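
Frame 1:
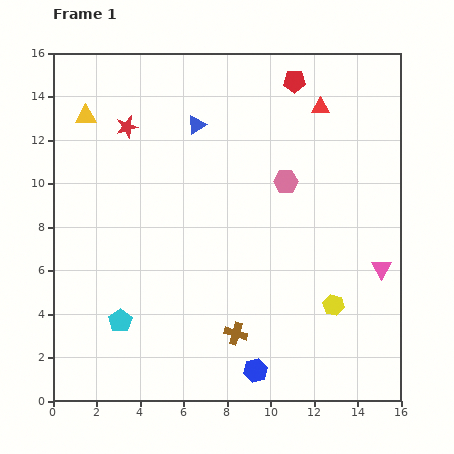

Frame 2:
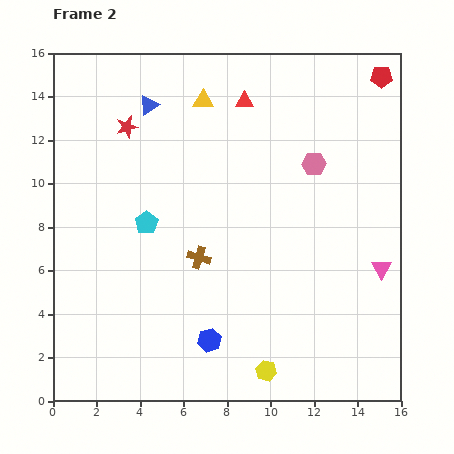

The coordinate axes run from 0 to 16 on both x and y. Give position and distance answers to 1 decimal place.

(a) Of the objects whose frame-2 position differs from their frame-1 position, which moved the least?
the pink hexagon

(moved 1.5)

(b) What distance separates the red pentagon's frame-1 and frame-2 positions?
4.0

The red pentagon moved from (11.1, 14.7) to (15.1, 14.9), a distance of √(4.0² + 0.2²) ≈ 4.0.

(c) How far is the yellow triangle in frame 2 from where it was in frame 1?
5.4

The yellow triangle moved from (1.5, 13.1) to (6.9, 13.8), a distance of √(5.4² + 0.7²) ≈ 5.4.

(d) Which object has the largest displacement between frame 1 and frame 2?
the yellow triangle

(moved 5.4; next 4.7)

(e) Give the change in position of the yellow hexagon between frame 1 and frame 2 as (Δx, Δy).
(-3.1, -3.0)

The yellow hexagon was at (12.9, 4.4) in frame 1 and (9.8, 1.4) in frame 2.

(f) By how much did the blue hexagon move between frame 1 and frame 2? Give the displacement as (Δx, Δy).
(-2.1, 1.4)

The blue hexagon was at (9.3, 1.4) in frame 1 and (7.2, 2.8) in frame 2.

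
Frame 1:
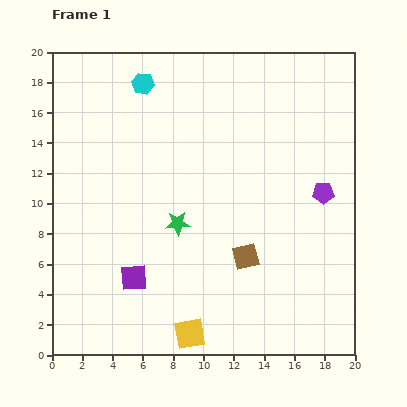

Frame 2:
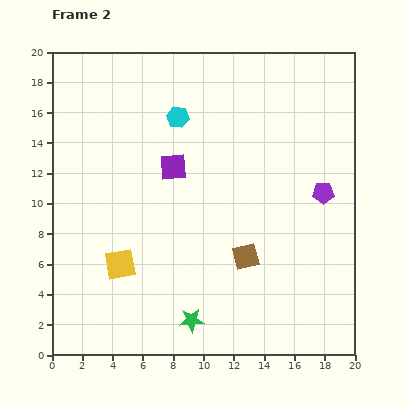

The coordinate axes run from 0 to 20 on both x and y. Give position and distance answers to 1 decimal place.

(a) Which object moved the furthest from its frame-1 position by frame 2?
the purple square

(moved 7.7; next 6.5)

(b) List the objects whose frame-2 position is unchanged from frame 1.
the brown square, the purple pentagon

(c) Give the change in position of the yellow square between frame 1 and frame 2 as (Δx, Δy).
(-4.6, 4.6)

The yellow square was at (9.1, 1.4) in frame 1 and (4.5, 6.0) in frame 2.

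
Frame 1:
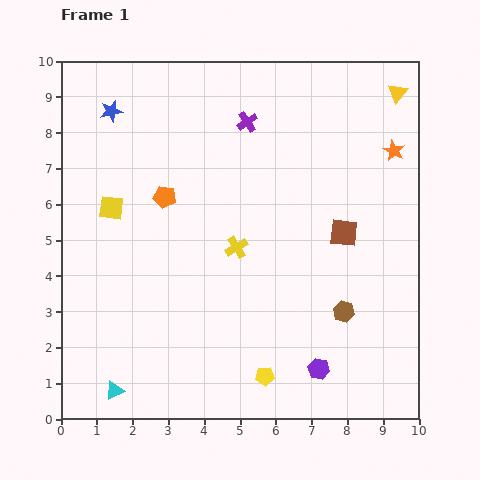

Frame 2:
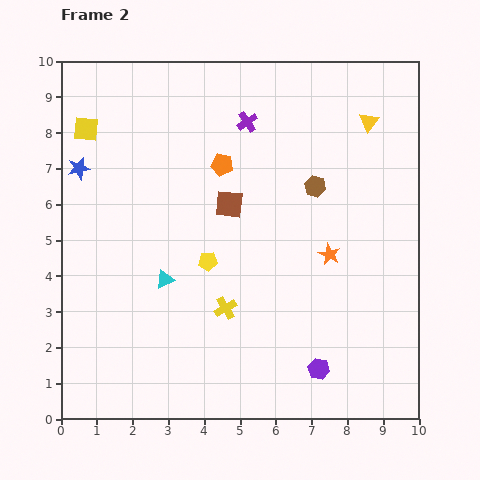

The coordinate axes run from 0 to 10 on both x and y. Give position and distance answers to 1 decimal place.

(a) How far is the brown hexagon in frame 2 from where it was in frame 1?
3.6

The brown hexagon moved from (7.9, 3.0) to (7.1, 6.5), a distance of √(0.8² + 3.5²) ≈ 3.6.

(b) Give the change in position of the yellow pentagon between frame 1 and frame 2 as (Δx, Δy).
(-1.6, 3.2)

The yellow pentagon was at (5.7, 1.2) in frame 1 and (4.1, 4.4) in frame 2.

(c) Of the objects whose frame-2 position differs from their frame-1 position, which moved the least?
the yellow triangle

(moved 1.1)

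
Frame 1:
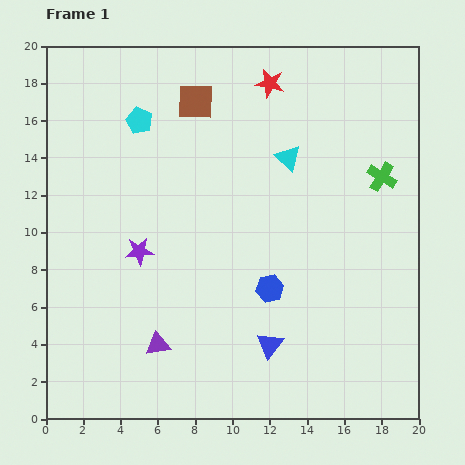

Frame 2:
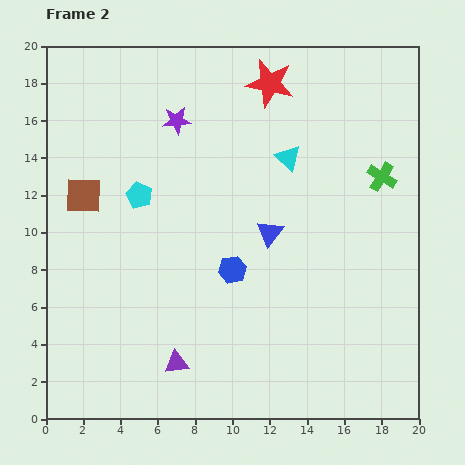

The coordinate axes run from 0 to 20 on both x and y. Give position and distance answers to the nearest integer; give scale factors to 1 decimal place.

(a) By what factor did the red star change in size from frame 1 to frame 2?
1.7×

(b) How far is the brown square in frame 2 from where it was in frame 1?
8

The brown square moved from (8, 17) to (2, 12), a distance of √(6² + 5²) ≈ 8.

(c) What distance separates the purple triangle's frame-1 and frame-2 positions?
1

The purple triangle moved from (6, 4) to (7, 3), a distance of √(1² + 1²) ≈ 1.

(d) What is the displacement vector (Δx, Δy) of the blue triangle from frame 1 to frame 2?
(0, 6)

The blue triangle was at (12, 4) in frame 1 and (12, 10) in frame 2.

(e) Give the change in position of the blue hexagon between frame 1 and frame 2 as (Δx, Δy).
(-2, 1)

The blue hexagon was at (12, 7) in frame 1 and (10, 8) in frame 2.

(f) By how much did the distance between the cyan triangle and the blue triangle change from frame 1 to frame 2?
-6

Distance in frame 1: 10. Distance in frame 2: 4.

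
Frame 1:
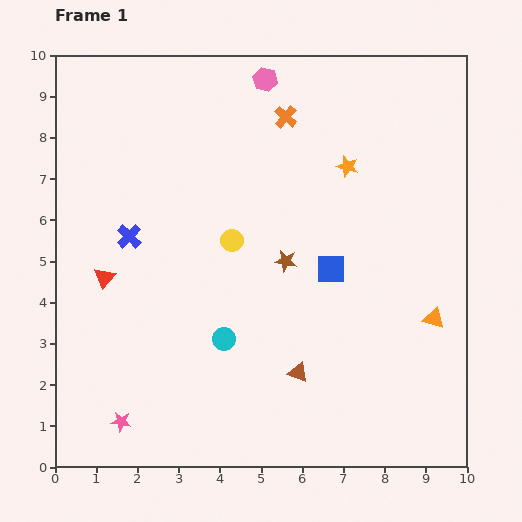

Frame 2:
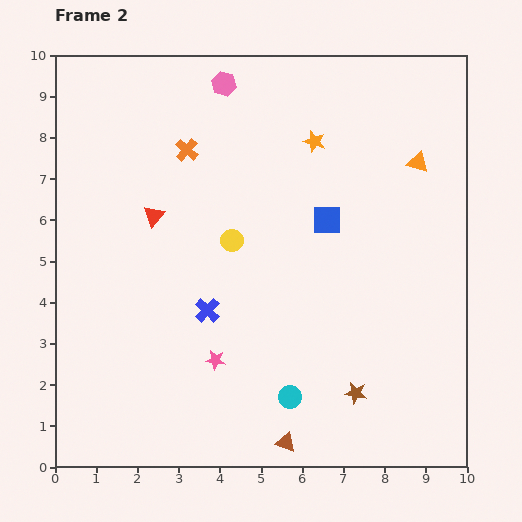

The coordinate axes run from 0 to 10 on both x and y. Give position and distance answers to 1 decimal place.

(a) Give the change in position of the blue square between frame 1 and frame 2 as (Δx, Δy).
(-0.1, 1.2)

The blue square was at (6.7, 4.8) in frame 1 and (6.6, 6.0) in frame 2.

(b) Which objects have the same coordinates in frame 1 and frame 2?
the yellow circle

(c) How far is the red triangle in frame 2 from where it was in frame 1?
1.9

The red triangle moved from (1.2, 4.6) to (2.4, 6.1), a distance of √(1.2² + 1.5²) ≈ 1.9.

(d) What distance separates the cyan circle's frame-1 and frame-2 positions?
2.1

The cyan circle moved from (4.1, 3.1) to (5.7, 1.7), a distance of √(1.6² + 1.4²) ≈ 2.1.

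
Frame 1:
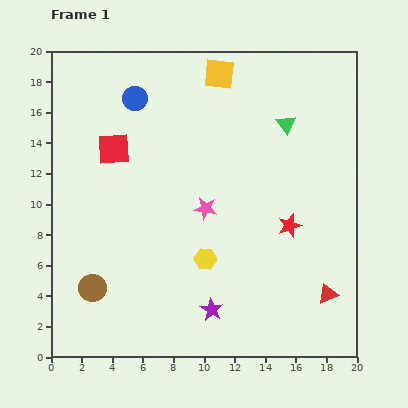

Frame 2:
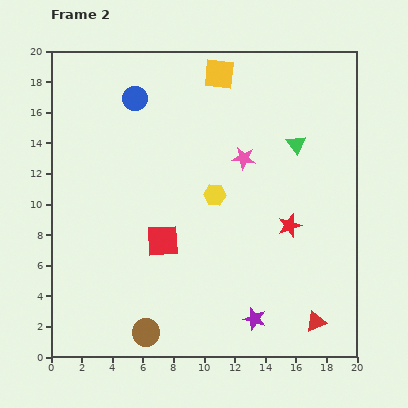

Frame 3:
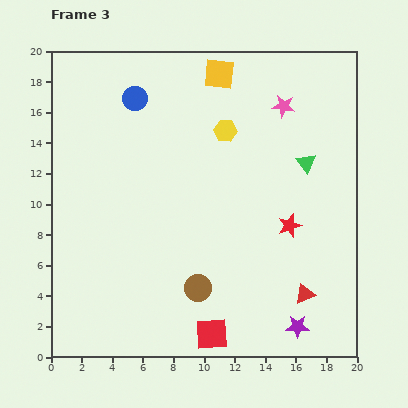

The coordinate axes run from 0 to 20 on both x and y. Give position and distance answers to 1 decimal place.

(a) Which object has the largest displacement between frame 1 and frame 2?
the red square

(moved 6.8; next 4.5)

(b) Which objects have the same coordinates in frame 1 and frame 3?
the blue circle, the red star, the yellow square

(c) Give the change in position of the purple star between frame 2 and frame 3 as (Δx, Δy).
(2.8, -0.5)

The purple star was at (13.3, 2.5) in frame 2 and (16.1, 2.0) in frame 3.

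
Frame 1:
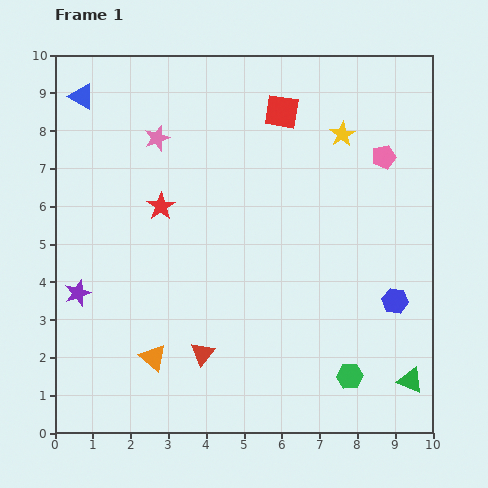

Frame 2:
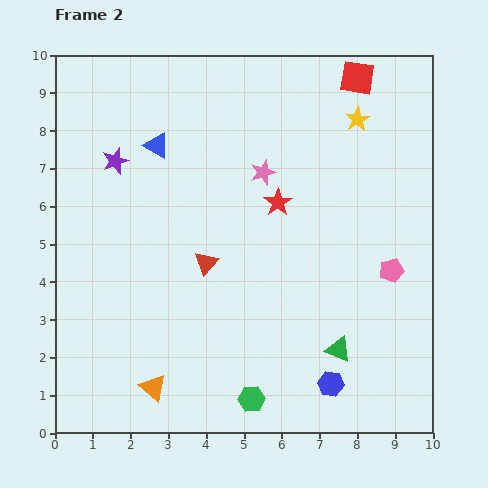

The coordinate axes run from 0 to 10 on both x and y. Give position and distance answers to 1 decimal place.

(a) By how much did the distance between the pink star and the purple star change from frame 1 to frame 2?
-0.7

Distance in frame 1: 4.6. Distance in frame 2: 3.9.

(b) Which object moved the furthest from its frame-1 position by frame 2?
the purple star

(moved 3.6; next 3.1)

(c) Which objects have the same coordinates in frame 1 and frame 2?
none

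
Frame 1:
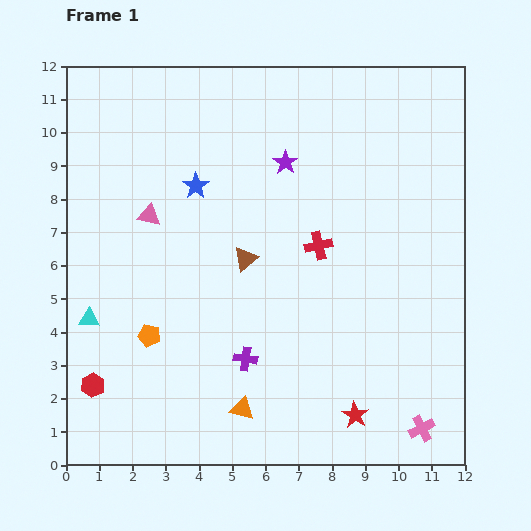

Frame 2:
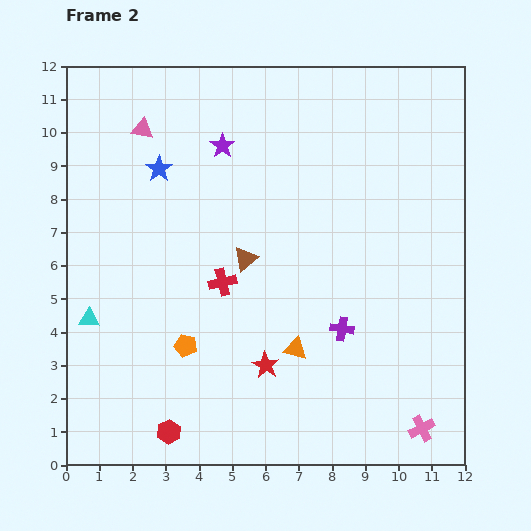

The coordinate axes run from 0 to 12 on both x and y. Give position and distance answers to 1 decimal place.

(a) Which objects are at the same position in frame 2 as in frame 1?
the brown triangle, the pink cross, the cyan triangle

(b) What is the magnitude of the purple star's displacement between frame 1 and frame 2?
2.0

The purple star moved from (6.6, 9.1) to (4.7, 9.6), a distance of √(1.9² + 0.5²) ≈ 2.0.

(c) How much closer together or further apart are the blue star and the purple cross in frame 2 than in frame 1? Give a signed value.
+1.9

Distance in frame 1: 5.4. Distance in frame 2: 7.3.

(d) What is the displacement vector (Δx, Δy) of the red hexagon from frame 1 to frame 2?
(2.3, -1.4)

The red hexagon was at (0.8, 2.4) in frame 1 and (3.1, 1.0) in frame 2.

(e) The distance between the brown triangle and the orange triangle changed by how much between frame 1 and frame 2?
-1.4

Distance in frame 1: 4.5. Distance in frame 2: 3.1.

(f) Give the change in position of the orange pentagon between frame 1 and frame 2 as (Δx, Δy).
(1.1, -0.3)

The orange pentagon was at (2.5, 3.9) in frame 1 and (3.6, 3.6) in frame 2.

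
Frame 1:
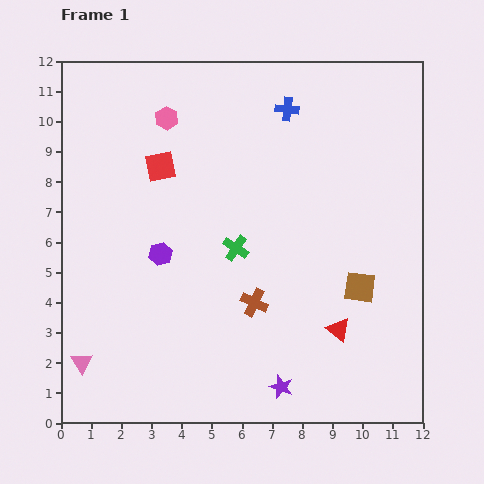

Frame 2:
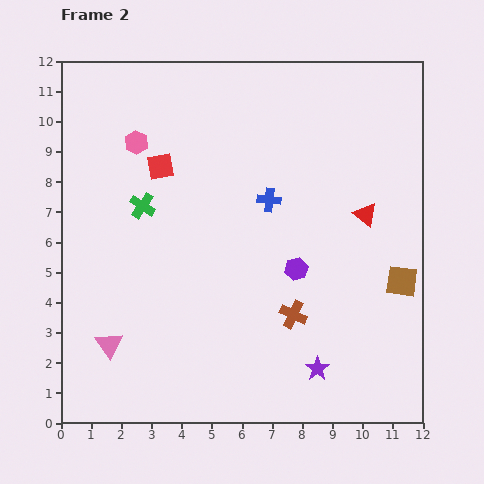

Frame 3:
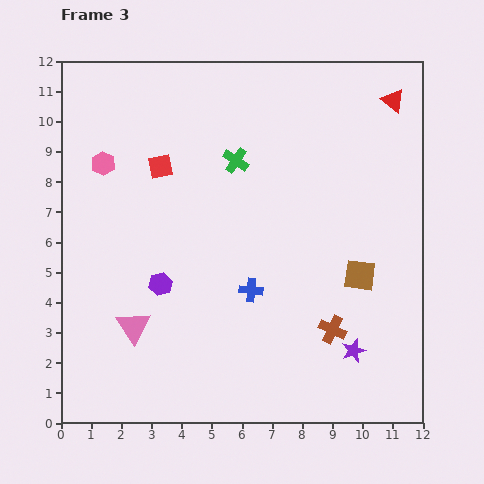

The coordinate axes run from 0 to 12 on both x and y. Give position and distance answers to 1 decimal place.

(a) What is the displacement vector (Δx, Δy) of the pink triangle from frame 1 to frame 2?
(0.9, 0.6)

The pink triangle was at (0.7, 2.0) in frame 1 and (1.6, 2.6) in frame 2.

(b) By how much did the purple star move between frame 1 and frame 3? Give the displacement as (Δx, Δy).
(2.4, 1.2)

The purple star was at (7.3, 1.2) in frame 1 and (9.7, 2.4) in frame 3.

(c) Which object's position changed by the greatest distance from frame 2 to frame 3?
the purple hexagon

(moved 4.5; next 3.9)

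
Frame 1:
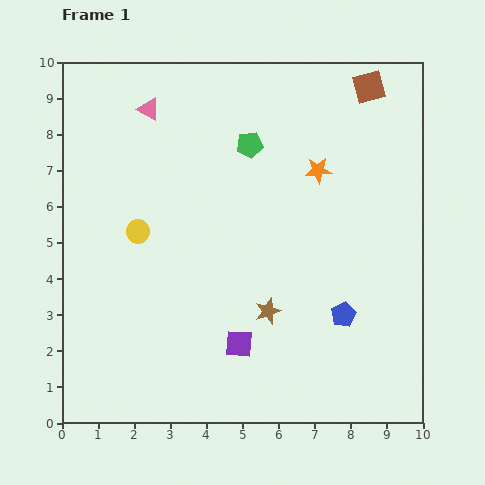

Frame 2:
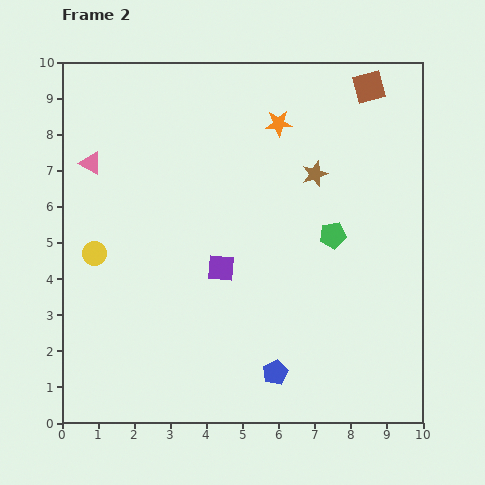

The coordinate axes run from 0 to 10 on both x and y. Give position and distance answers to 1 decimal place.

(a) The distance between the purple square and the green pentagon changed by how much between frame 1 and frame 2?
-2.3

Distance in frame 1: 5.5. Distance in frame 2: 3.2.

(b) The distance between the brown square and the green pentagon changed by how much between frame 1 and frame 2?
+0.5

Distance in frame 1: 3.7. Distance in frame 2: 4.2.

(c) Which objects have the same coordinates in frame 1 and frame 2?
the brown square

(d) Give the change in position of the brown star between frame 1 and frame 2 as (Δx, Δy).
(1.3, 3.8)

The brown star was at (5.7, 3.1) in frame 1 and (7.0, 6.9) in frame 2.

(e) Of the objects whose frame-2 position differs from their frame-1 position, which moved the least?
the yellow circle

(moved 1.3)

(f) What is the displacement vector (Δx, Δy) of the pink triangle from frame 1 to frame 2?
(-1.6, -1.5)

The pink triangle was at (2.4, 8.7) in frame 1 and (0.8, 7.2) in frame 2.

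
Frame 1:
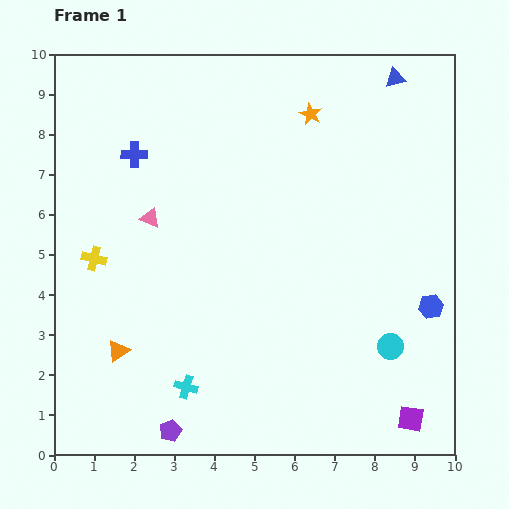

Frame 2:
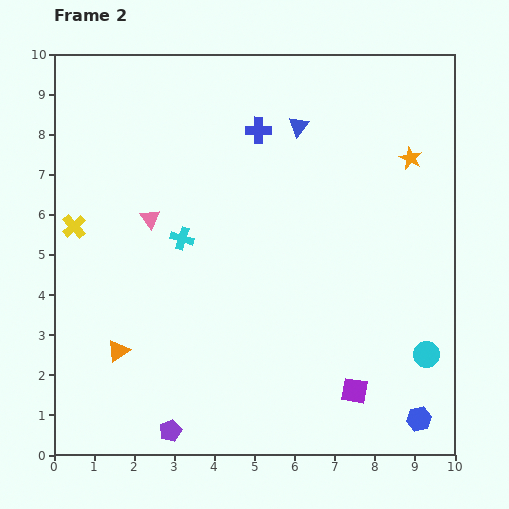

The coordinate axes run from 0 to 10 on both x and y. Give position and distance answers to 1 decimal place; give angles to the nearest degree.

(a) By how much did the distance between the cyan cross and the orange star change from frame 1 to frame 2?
-1.5

Distance in frame 1: 7.5. Distance in frame 2: 6.0.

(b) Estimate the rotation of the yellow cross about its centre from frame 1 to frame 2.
35° clockwise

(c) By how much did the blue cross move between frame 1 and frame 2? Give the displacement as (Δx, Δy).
(3.1, 0.6)

The blue cross was at (2.0, 7.5) in frame 1 and (5.1, 8.1) in frame 2.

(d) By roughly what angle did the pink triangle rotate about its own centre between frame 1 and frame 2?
30° clockwise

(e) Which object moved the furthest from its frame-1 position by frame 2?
the cyan cross

(moved 3.7; next 3.2)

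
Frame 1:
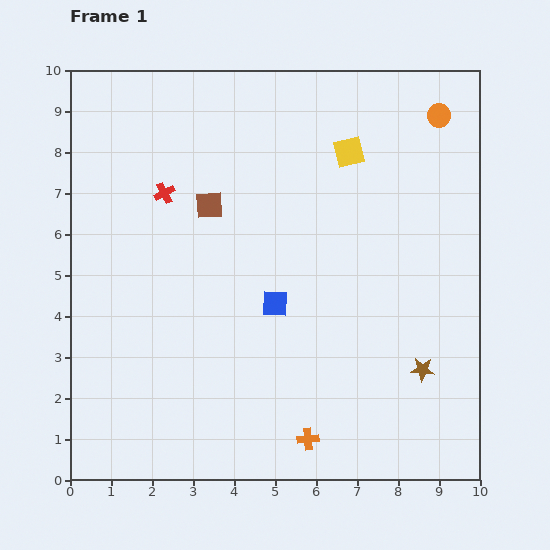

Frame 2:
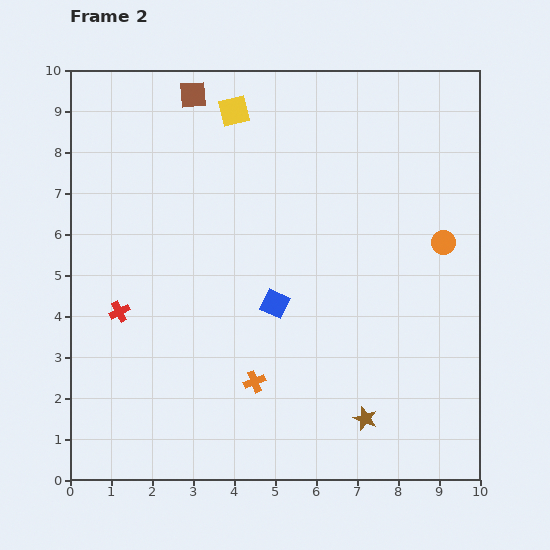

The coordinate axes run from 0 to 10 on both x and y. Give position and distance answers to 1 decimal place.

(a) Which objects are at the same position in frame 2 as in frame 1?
the blue square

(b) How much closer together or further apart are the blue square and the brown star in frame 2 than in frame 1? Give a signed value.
-0.3

Distance in frame 1: 3.9. Distance in frame 2: 3.6.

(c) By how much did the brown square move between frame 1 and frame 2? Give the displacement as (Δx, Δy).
(-0.4, 2.7)

The brown square was at (3.4, 6.7) in frame 1 and (3.0, 9.4) in frame 2.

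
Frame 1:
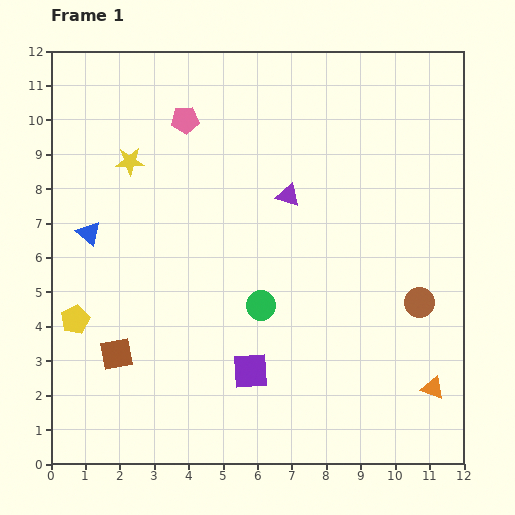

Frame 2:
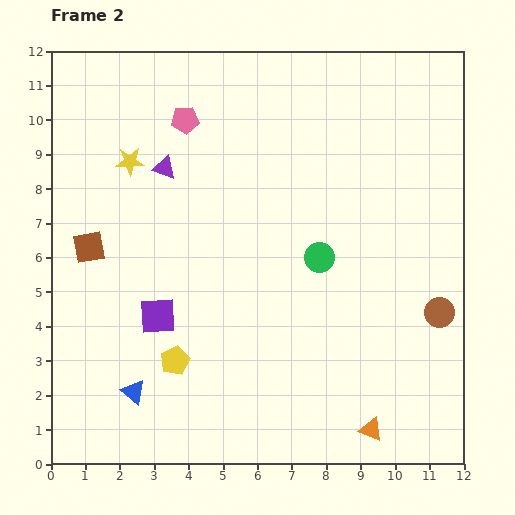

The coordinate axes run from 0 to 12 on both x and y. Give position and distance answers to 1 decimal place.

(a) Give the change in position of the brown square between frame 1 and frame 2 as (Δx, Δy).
(-0.8, 3.1)

The brown square was at (1.9, 3.2) in frame 1 and (1.1, 6.3) in frame 2.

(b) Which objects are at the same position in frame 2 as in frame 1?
the pink pentagon, the yellow star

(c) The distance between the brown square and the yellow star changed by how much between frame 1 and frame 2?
-2.8

Distance in frame 1: 5.6. Distance in frame 2: 2.8.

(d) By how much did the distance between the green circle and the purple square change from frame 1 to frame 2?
+3.1

Distance in frame 1: 1.9. Distance in frame 2: 5.0.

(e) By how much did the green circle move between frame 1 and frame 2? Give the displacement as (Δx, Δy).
(1.7, 1.4)

The green circle was at (6.1, 4.6) in frame 1 and (7.8, 6.0) in frame 2.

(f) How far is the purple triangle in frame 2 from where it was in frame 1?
3.7

The purple triangle moved from (6.9, 7.8) to (3.3, 8.6), a distance of √(3.6² + 0.8²) ≈ 3.7.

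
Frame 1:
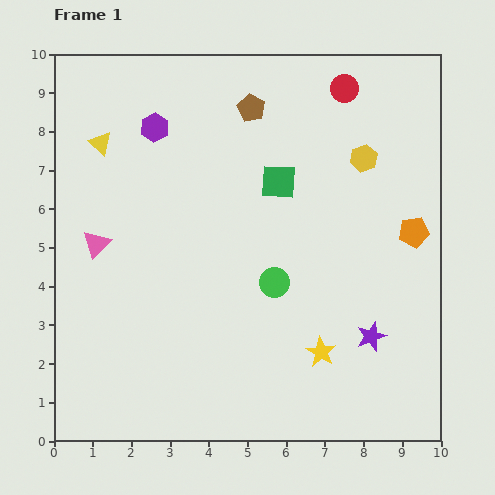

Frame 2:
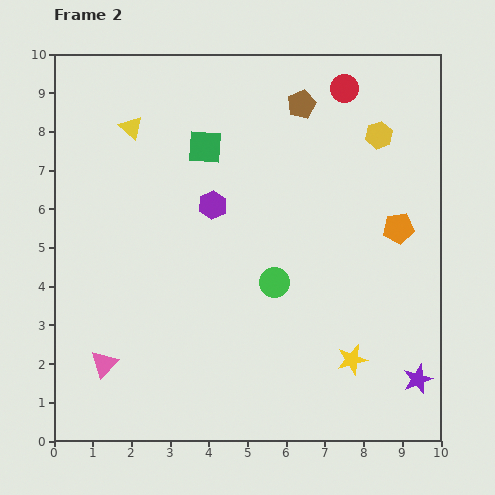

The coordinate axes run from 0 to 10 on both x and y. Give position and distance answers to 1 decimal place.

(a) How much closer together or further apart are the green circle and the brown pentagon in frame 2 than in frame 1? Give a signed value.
+0.2

Distance in frame 1: 4.5. Distance in frame 2: 4.7.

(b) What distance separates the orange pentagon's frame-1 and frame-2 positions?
0.4

The orange pentagon moved from (9.3, 5.4) to (8.9, 5.5), a distance of √(0.4² + 0.1²) ≈ 0.4.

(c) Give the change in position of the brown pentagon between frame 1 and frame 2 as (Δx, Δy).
(1.3, 0.1)

The brown pentagon was at (5.1, 8.6) in frame 1 and (6.4, 8.7) in frame 2.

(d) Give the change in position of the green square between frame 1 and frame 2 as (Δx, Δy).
(-1.9, 0.9)

The green square was at (5.8, 6.7) in frame 1 and (3.9, 7.6) in frame 2.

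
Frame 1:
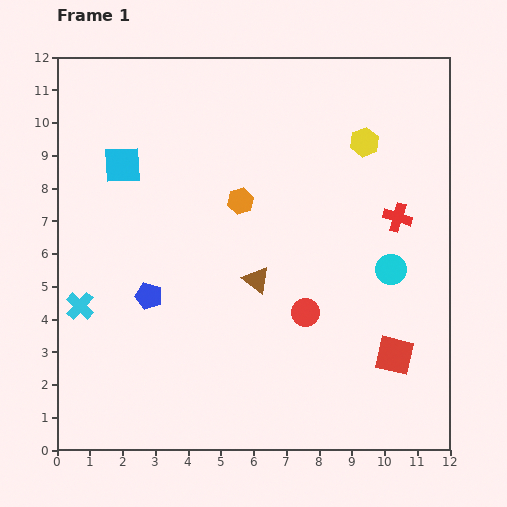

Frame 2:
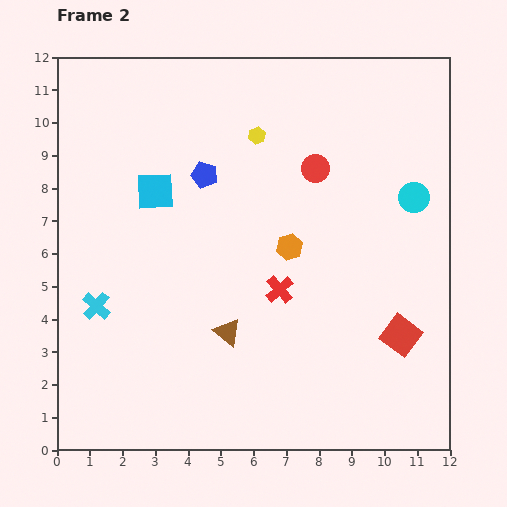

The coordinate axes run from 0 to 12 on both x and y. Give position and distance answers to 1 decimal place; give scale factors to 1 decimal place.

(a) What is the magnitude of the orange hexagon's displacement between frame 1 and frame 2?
2.1

The orange hexagon moved from (5.6, 7.6) to (7.1, 6.2), a distance of √(1.5² + 1.4²) ≈ 2.1.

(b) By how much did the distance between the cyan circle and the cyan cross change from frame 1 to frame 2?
+0.6

Distance in frame 1: 9.6. Distance in frame 2: 10.2.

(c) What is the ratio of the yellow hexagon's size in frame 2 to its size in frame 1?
0.6×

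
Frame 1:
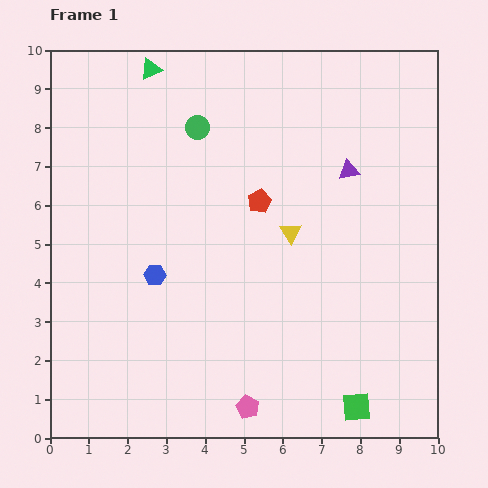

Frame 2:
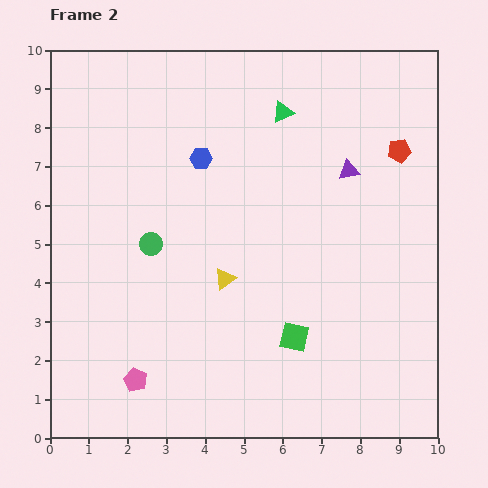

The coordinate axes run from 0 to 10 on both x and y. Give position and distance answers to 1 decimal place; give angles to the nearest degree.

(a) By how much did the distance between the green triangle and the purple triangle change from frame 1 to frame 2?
-3.4

Distance in frame 1: 5.7. Distance in frame 2: 2.3.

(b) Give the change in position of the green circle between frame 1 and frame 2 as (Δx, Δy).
(-1.2, -3.0)

The green circle was at (3.8, 8.0) in frame 1 and (2.6, 5.0) in frame 2.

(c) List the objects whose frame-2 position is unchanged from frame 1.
the purple triangle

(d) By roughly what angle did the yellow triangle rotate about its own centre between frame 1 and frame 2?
28° clockwise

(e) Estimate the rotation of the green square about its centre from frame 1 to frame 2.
17° clockwise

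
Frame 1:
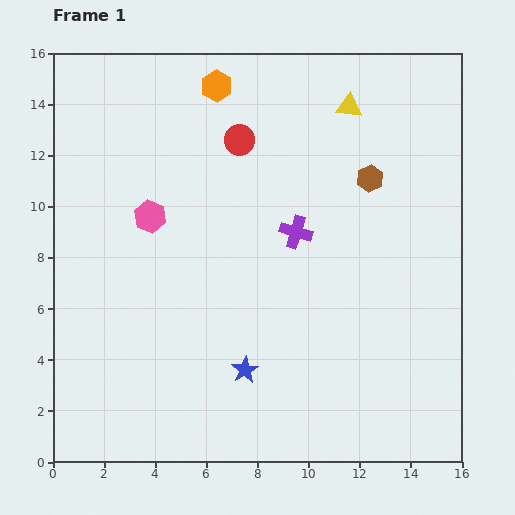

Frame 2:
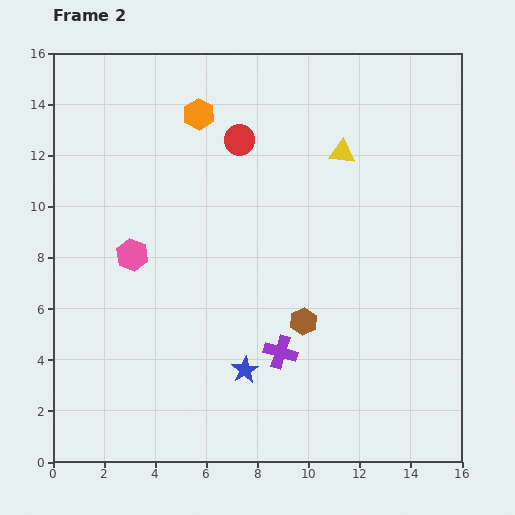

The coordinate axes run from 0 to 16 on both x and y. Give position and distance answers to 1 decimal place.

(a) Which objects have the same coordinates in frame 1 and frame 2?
the red circle, the blue star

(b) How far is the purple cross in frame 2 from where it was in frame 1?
4.7

The purple cross moved from (9.5, 9.0) to (8.9, 4.3), a distance of √(0.6² + 4.7²) ≈ 4.7.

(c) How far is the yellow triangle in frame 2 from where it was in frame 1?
1.8

The yellow triangle moved from (11.6, 13.9) to (11.3, 12.1), a distance of √(0.3² + 1.8²) ≈ 1.8.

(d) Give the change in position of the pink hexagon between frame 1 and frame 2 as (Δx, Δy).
(-0.7, -1.5)

The pink hexagon was at (3.8, 9.6) in frame 1 and (3.1, 8.1) in frame 2.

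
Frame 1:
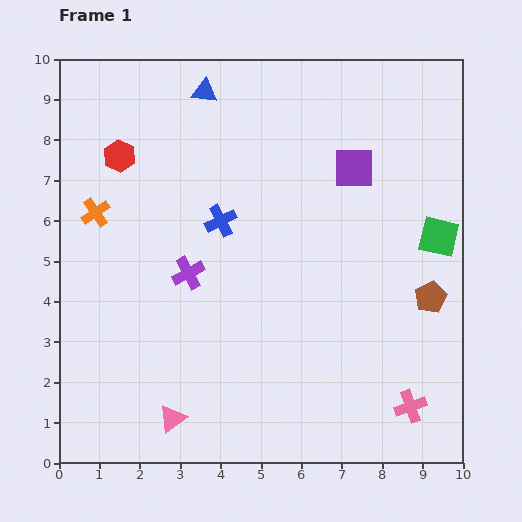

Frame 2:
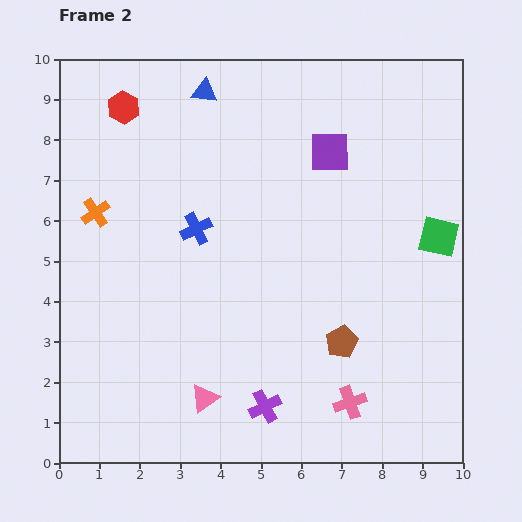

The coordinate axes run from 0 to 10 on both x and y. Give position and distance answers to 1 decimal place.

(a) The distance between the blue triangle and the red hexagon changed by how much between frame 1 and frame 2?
-0.6

Distance in frame 1: 2.6. Distance in frame 2: 2.0.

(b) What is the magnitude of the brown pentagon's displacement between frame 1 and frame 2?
2.5

The brown pentagon moved from (9.2, 4.1) to (7.0, 3.0), a distance of √(2.2² + 1.1²) ≈ 2.5.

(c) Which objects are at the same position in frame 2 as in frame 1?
the green square, the blue triangle, the orange cross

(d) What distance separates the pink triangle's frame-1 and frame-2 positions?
0.9

The pink triangle moved from (2.8, 1.1) to (3.6, 1.6), a distance of √(0.8² + 0.5²) ≈ 0.9.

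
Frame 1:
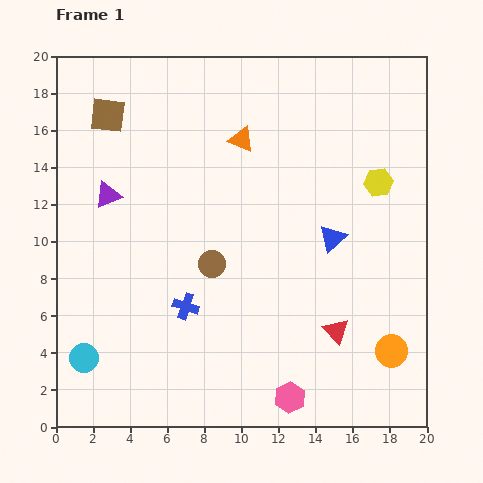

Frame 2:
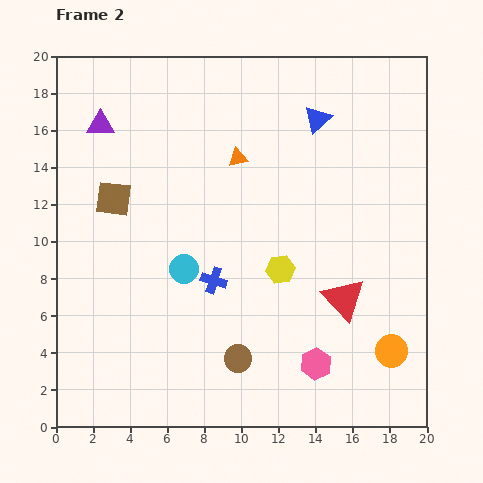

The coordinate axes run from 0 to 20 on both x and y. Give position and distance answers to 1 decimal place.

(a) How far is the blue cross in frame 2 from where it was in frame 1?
2.1

The blue cross moved from (7.0, 6.5) to (8.5, 7.9), a distance of √(1.5² + 1.4²) ≈ 2.1.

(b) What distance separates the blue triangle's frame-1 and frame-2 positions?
6.4

The blue triangle moved from (14.9, 10.2) to (14.1, 16.6), a distance of √(0.8² + 6.4²) ≈ 6.4.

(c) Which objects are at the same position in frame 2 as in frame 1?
the orange circle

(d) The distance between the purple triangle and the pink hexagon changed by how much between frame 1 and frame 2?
+2.6

Distance in frame 1: 14.7. Distance in frame 2: 17.3.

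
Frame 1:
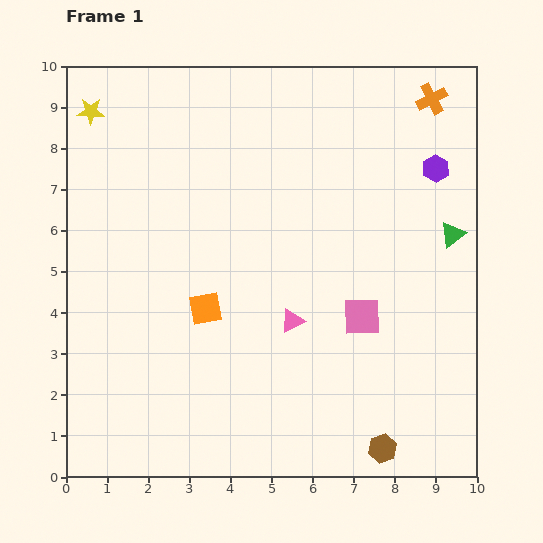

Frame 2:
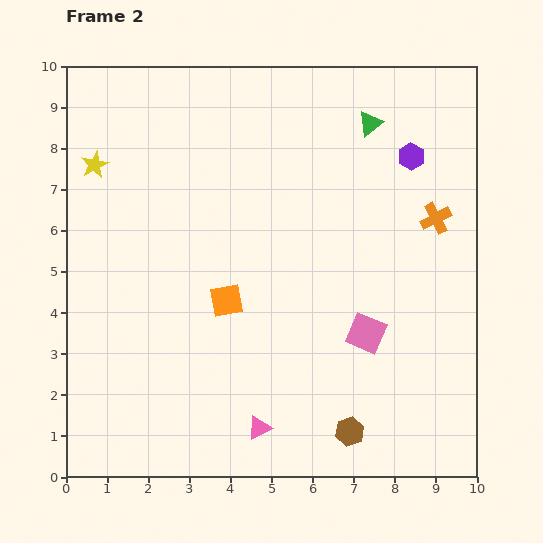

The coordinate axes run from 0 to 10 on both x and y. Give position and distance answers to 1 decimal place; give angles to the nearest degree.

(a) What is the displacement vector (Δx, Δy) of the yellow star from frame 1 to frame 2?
(0.1, -1.3)

The yellow star was at (0.6, 8.9) in frame 1 and (0.7, 7.6) in frame 2.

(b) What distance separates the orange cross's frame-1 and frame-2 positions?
2.9

The orange cross moved from (8.9, 9.2) to (9.0, 6.3), a distance of √(0.1² + 2.9²) ≈ 2.9.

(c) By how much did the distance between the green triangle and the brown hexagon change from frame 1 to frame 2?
+2.0

Distance in frame 1: 5.5. Distance in frame 2: 7.5.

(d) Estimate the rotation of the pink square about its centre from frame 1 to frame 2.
24° clockwise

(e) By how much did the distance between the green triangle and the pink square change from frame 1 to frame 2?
+2.1

Distance in frame 1: 3.0. Distance in frame 2: 5.1.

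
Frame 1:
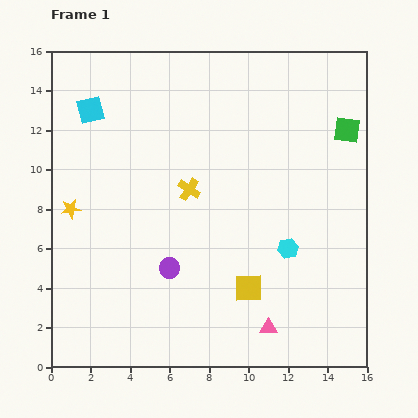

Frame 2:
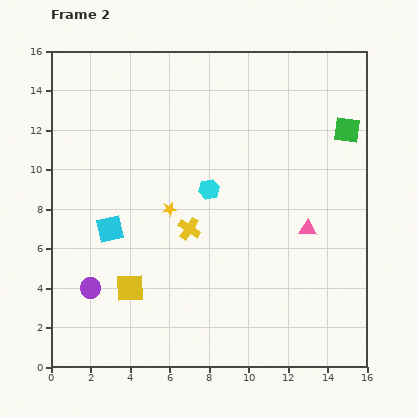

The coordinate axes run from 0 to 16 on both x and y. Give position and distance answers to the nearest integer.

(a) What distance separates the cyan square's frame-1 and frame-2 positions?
6

The cyan square moved from (2, 13) to (3, 7), a distance of √(1² + 6²) ≈ 6.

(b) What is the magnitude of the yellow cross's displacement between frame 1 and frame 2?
2

The yellow cross moved from (7, 9) to (7, 7), a distance of √(0² + 2²) ≈ 2.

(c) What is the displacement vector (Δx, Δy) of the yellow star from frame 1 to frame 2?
(5, 0)

The yellow star was at (1, 8) in frame 1 and (6, 8) in frame 2.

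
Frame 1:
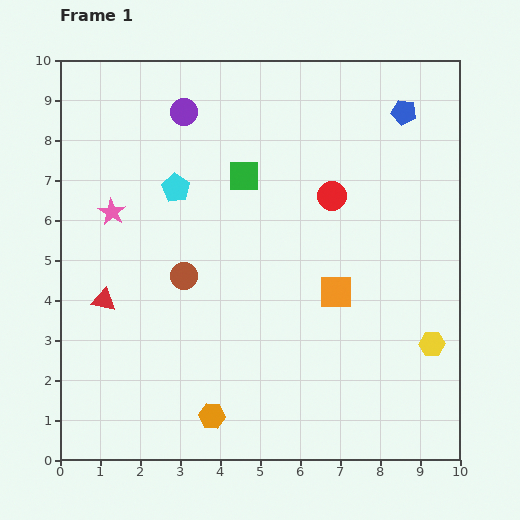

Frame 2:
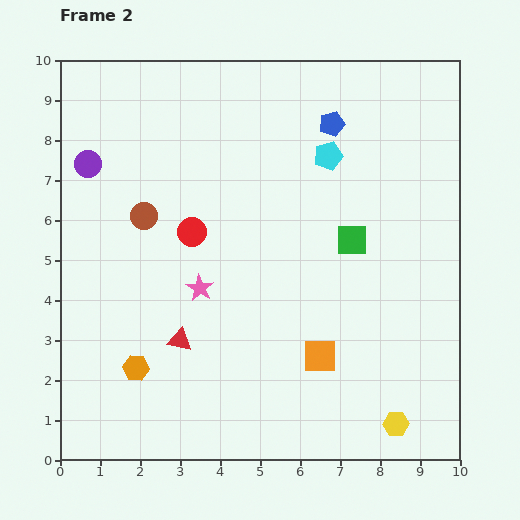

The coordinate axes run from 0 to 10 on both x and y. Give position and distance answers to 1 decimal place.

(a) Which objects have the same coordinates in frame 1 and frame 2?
none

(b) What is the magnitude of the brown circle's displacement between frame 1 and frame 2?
1.8

The brown circle moved from (3.1, 4.6) to (2.1, 6.1), a distance of √(1.0² + 1.5²) ≈ 1.8.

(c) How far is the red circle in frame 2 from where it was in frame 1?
3.6

The red circle moved from (6.8, 6.6) to (3.3, 5.7), a distance of √(3.5² + 0.9²) ≈ 3.6.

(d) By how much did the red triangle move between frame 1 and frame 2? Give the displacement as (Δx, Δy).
(1.9, -1.0)

The red triangle was at (1.1, 4.0) in frame 1 and (3.0, 3.0) in frame 2.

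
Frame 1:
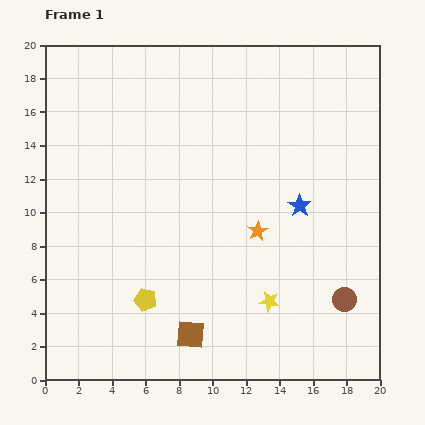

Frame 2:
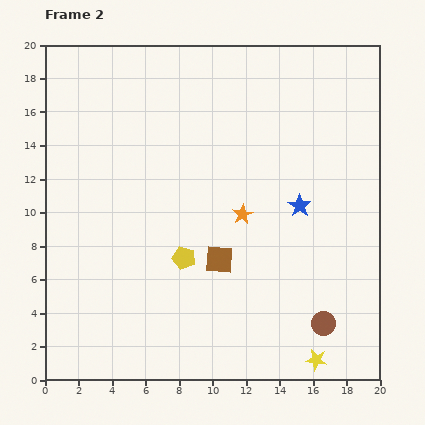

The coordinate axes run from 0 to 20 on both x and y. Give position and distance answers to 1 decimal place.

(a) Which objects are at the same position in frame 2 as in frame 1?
the blue star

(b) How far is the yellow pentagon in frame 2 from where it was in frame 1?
3.4

The yellow pentagon moved from (6.0, 4.8) to (8.3, 7.3), a distance of √(2.3² + 2.5²) ≈ 3.4.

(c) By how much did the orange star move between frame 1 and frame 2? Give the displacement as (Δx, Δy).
(-0.9, 1.0)

The orange star was at (12.7, 8.9) in frame 1 and (11.8, 9.9) in frame 2.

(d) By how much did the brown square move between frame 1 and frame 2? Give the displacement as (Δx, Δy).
(1.7, 4.5)

The brown square was at (8.7, 2.7) in frame 1 and (10.4, 7.2) in frame 2.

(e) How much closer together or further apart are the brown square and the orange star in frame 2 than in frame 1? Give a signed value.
-4.4

Distance in frame 1: 7.4. Distance in frame 2: 3.0.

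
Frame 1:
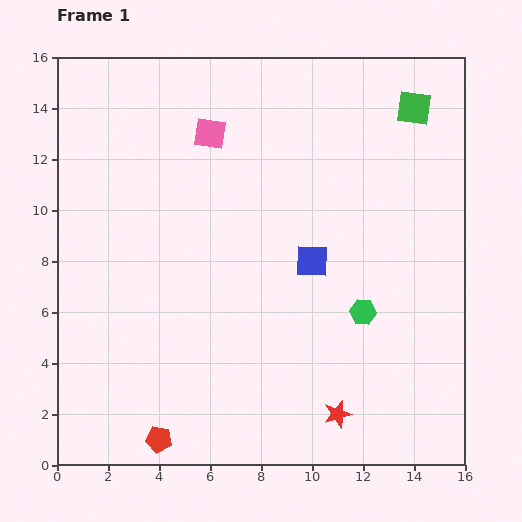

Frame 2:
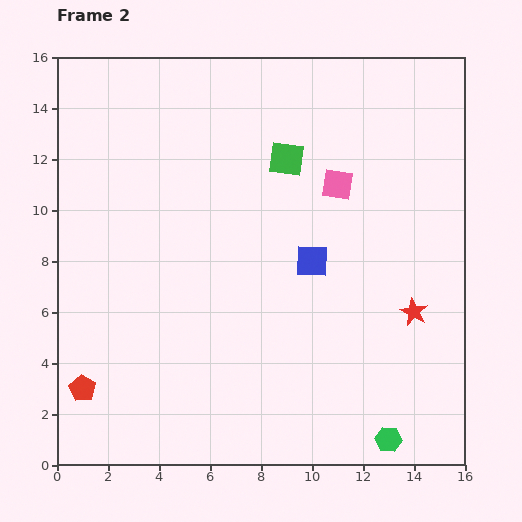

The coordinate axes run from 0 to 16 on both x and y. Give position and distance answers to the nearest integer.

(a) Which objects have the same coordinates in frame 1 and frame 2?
the blue square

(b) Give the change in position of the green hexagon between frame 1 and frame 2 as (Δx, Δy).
(1, -5)

The green hexagon was at (12, 6) in frame 1 and (13, 1) in frame 2.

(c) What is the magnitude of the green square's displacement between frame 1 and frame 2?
5

The green square moved from (14, 14) to (9, 12), a distance of √(5² + 2²) ≈ 5.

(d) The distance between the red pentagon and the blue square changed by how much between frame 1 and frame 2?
+1

Distance in frame 1: 9. Distance in frame 2: 10.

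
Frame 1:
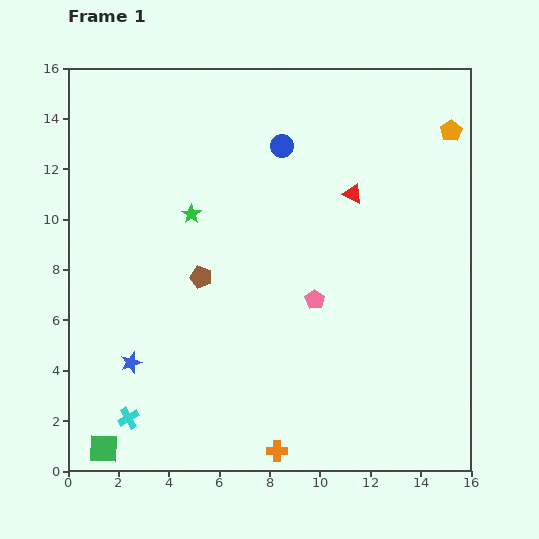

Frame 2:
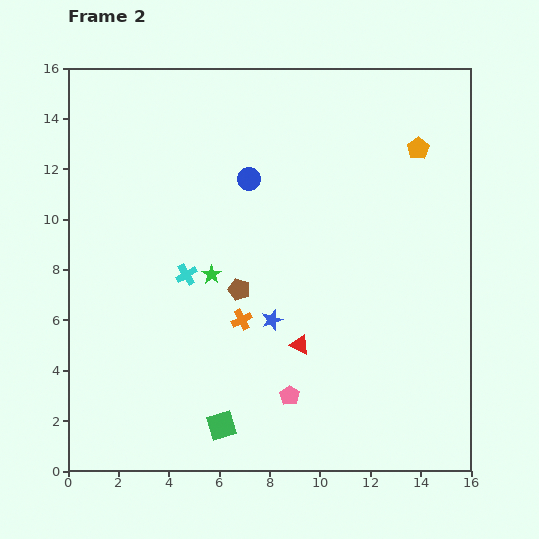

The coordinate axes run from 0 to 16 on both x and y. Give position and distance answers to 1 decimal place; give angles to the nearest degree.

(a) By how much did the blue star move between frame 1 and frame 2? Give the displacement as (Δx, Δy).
(5.6, 1.7)

The blue star was at (2.5, 4.3) in frame 1 and (8.1, 6.0) in frame 2.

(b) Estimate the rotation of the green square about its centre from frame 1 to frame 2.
19° counter-clockwise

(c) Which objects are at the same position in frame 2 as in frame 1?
none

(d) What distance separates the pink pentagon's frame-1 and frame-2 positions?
3.9

The pink pentagon moved from (9.8, 6.8) to (8.8, 3.0), a distance of √(1.0² + 3.8²) ≈ 3.9.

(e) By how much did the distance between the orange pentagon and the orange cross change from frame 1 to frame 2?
-4.7

Distance in frame 1: 14.5. Distance in frame 2: 9.8.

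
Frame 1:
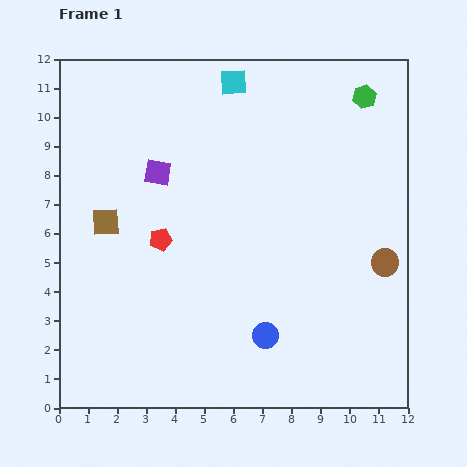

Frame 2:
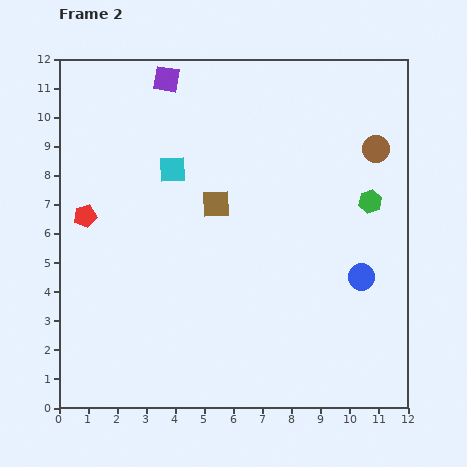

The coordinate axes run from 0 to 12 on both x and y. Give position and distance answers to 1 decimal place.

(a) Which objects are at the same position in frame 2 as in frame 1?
none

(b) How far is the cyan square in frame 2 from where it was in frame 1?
3.7

The cyan square moved from (6.0, 11.2) to (3.9, 8.2), a distance of √(2.1² + 3.0²) ≈ 3.7.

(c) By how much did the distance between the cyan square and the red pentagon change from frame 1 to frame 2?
-2.6

Distance in frame 1: 6.0. Distance in frame 2: 3.4.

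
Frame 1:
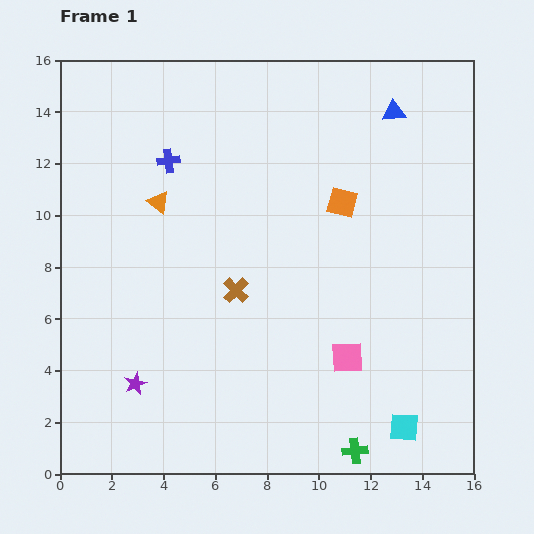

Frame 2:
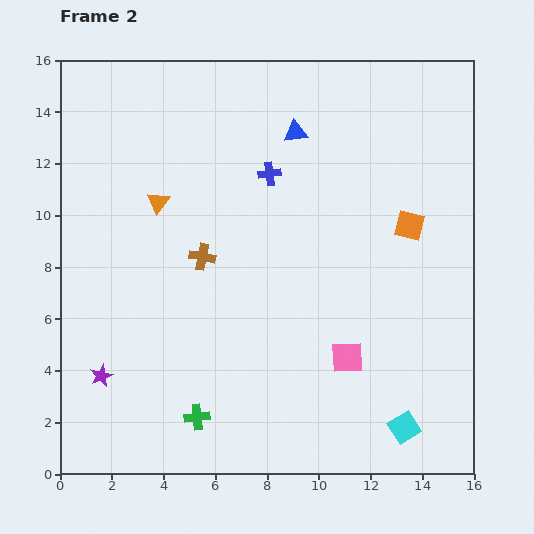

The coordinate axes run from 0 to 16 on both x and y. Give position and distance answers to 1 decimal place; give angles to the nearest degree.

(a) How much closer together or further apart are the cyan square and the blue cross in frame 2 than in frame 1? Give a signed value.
-2.6

Distance in frame 1: 13.7. Distance in frame 2: 11.1.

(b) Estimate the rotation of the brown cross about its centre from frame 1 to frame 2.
34° counter-clockwise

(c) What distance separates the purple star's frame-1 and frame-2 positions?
1.3

The purple star moved from (2.9, 3.5) to (1.6, 3.8), a distance of √(1.3² + 0.3²) ≈ 1.3.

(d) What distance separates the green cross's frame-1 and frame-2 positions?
6.2

The green cross moved from (11.4, 0.9) to (5.3, 2.2), a distance of √(6.1² + 1.3²) ≈ 6.2.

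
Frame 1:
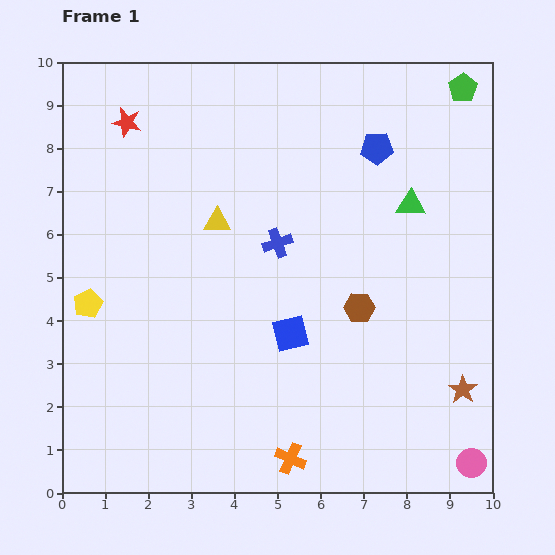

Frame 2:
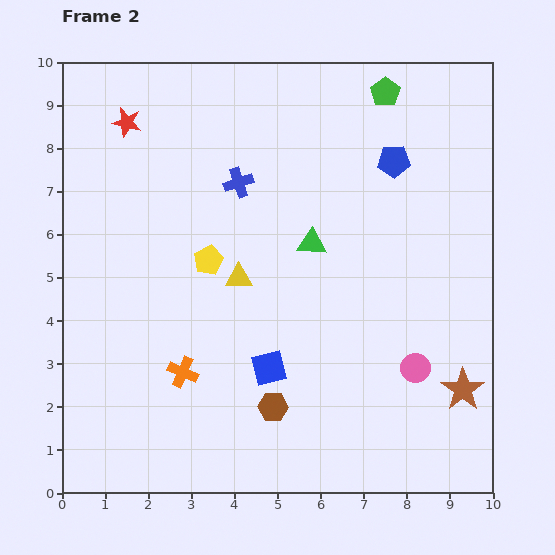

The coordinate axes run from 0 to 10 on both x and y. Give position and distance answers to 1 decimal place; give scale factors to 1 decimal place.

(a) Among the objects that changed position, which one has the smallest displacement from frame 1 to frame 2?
the blue pentagon

(moved 0.5)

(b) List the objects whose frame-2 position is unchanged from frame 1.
the red star, the brown star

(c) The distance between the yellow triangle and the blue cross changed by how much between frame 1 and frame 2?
+0.7

Distance in frame 1: 1.5. Distance in frame 2: 2.2.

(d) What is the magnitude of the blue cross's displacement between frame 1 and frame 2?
1.7

The blue cross moved from (5.0, 5.8) to (4.1, 7.2), a distance of √(0.9² + 1.4²) ≈ 1.7.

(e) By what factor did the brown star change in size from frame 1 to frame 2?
1.5×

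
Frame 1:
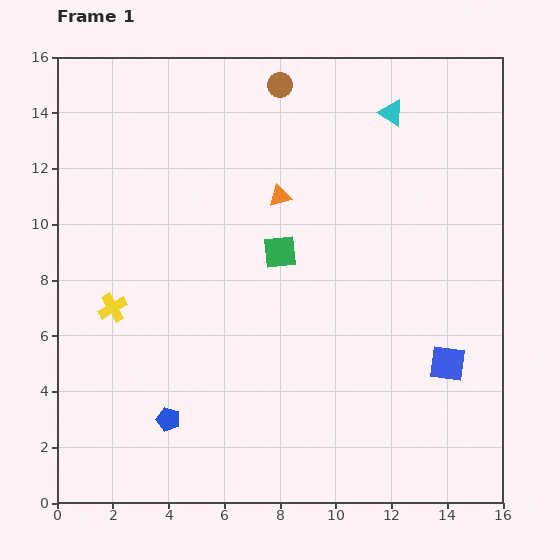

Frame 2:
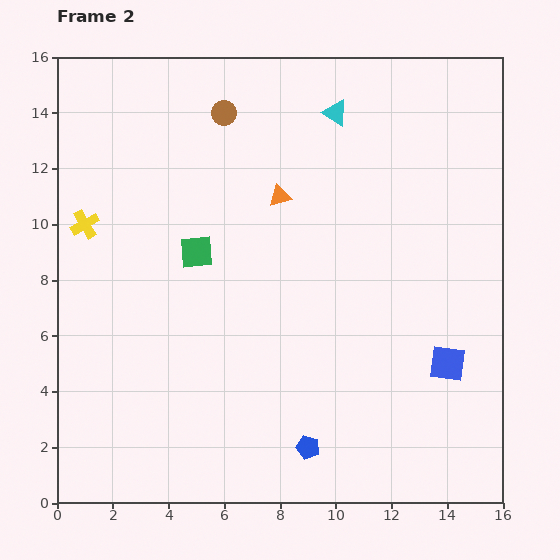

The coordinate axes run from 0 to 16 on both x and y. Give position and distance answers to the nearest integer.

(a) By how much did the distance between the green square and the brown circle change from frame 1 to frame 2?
-1

Distance in frame 1: 6. Distance in frame 2: 5.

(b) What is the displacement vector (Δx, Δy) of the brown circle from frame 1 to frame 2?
(-2, -1)

The brown circle was at (8, 15) in frame 1 and (6, 14) in frame 2.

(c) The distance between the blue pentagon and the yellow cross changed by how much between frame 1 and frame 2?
+7

Distance in frame 1: 4. Distance in frame 2: 11.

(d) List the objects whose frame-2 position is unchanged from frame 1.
the blue square, the orange triangle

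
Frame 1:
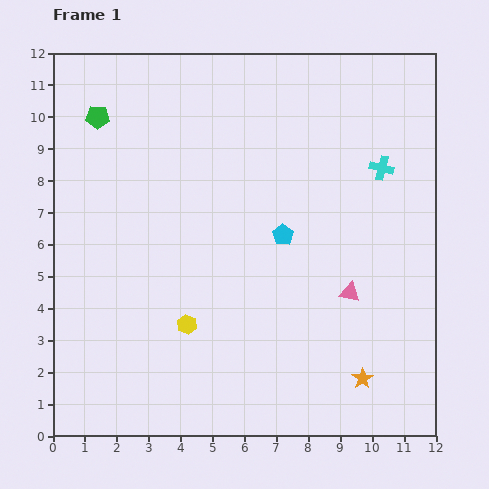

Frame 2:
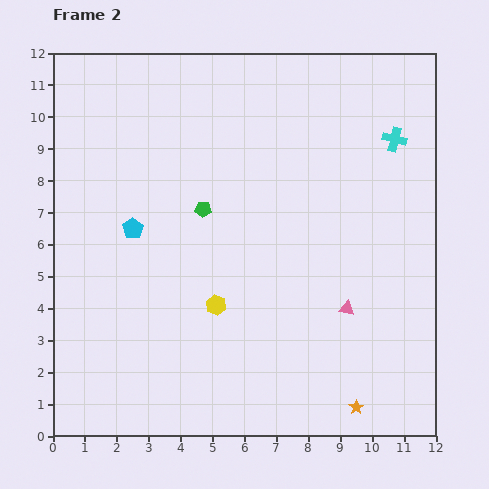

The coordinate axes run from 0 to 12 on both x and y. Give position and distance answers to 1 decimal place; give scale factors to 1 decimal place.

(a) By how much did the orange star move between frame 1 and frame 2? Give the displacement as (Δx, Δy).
(-0.2, -0.9)

The orange star was at (9.7, 1.8) in frame 1 and (9.5, 0.9) in frame 2.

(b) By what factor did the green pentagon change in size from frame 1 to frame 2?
0.7×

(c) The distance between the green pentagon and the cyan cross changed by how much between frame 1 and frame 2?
-2.6

Distance in frame 1: 9.0. Distance in frame 2: 6.4.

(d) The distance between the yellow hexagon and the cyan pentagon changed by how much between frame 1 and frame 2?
-0.6

Distance in frame 1: 4.1. Distance in frame 2: 3.5.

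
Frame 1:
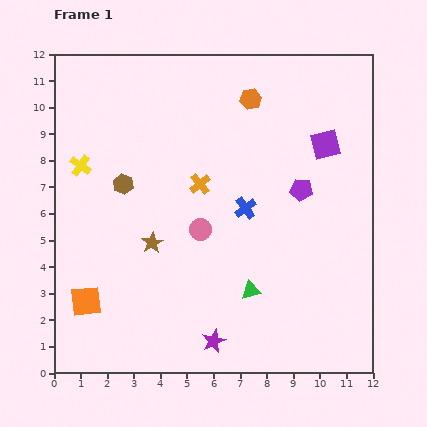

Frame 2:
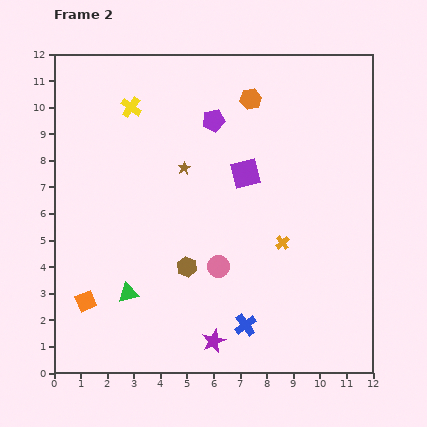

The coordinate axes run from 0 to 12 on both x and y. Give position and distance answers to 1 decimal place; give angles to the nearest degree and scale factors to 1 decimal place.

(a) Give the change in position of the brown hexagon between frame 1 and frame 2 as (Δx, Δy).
(2.4, -3.1)

The brown hexagon was at (2.6, 7.1) in frame 1 and (5.0, 4.0) in frame 2.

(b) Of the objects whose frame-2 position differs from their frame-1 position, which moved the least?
the pink circle

(moved 1.6)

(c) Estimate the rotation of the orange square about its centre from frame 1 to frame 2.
16° counter-clockwise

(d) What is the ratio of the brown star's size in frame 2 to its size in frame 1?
0.6×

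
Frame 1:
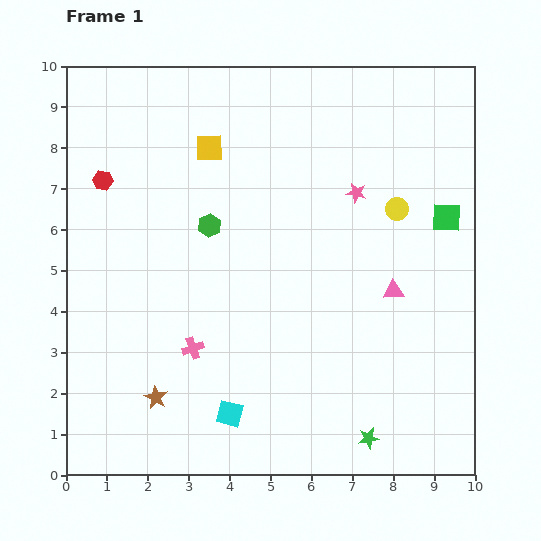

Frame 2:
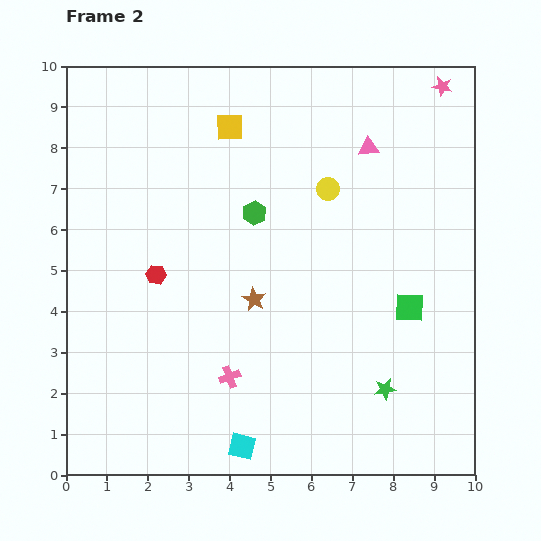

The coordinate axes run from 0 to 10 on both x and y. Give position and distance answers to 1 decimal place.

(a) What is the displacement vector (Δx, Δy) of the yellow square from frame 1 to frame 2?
(0.5, 0.5)

The yellow square was at (3.5, 8.0) in frame 1 and (4.0, 8.5) in frame 2.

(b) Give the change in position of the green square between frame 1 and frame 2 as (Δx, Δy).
(-0.9, -2.2)

The green square was at (9.3, 6.3) in frame 1 and (8.4, 4.1) in frame 2.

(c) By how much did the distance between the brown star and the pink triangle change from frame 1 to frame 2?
-1.8

Distance in frame 1: 6.4. Distance in frame 2: 4.6.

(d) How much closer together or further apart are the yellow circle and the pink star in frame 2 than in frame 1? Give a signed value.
+2.7

Distance in frame 1: 1.1. Distance in frame 2: 3.8.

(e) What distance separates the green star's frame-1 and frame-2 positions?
1.3

The green star moved from (7.4, 0.9) to (7.8, 2.1), a distance of √(0.4² + 1.2²) ≈ 1.3.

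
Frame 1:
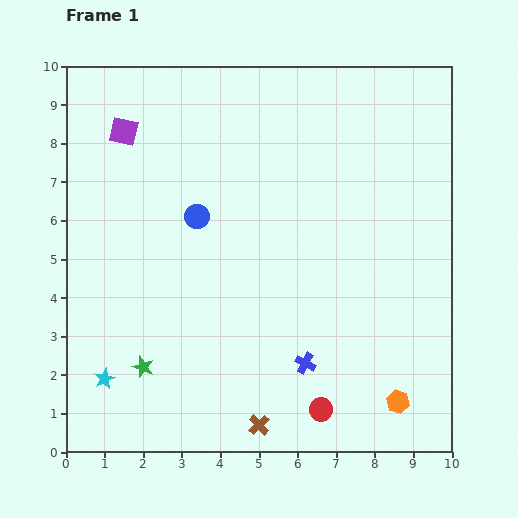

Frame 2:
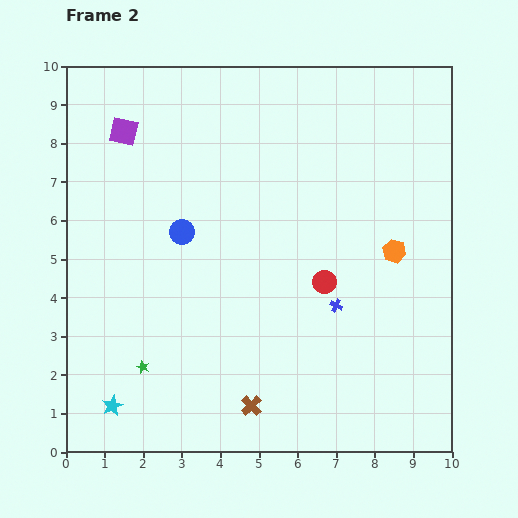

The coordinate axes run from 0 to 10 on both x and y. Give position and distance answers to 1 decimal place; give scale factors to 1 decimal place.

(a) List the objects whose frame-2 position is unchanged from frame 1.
the purple square, the green star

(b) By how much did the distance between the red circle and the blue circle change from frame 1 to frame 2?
-2.0

Distance in frame 1: 5.9. Distance in frame 2: 3.9.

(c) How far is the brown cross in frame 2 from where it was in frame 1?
0.5

The brown cross moved from (5.0, 0.7) to (4.8, 1.2), a distance of √(0.2² + 0.5²) ≈ 0.5.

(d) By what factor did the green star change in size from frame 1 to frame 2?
0.6×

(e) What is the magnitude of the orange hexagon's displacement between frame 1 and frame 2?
3.9

The orange hexagon moved from (8.6, 1.3) to (8.5, 5.2), a distance of √(0.1² + 3.9²) ≈ 3.9.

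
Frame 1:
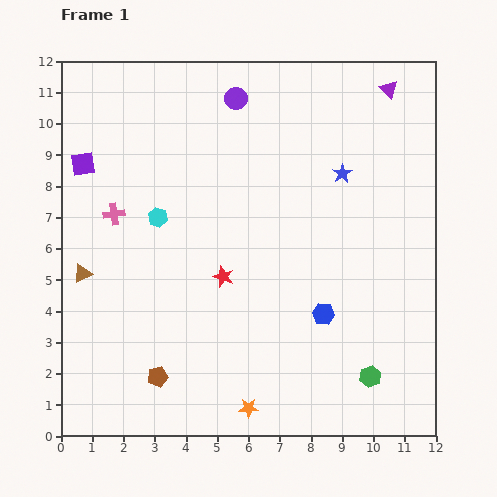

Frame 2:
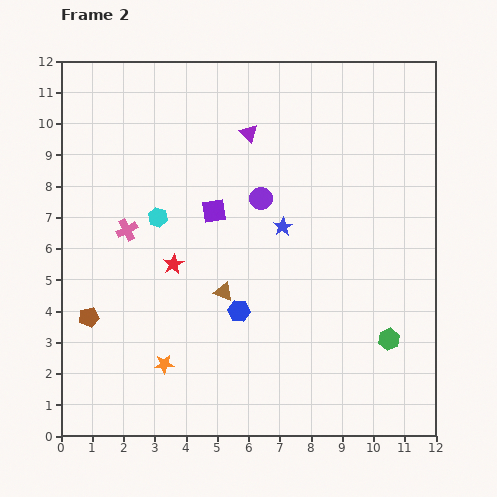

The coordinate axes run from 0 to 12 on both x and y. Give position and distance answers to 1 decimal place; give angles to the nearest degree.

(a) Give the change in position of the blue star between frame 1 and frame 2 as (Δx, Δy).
(-1.9, -1.7)

The blue star was at (9.0, 8.4) in frame 1 and (7.1, 6.7) in frame 2.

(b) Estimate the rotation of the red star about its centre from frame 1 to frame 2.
23° clockwise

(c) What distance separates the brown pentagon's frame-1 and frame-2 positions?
2.9

The brown pentagon moved from (3.1, 1.9) to (0.9, 3.8), a distance of √(2.2² + 1.9²) ≈ 2.9.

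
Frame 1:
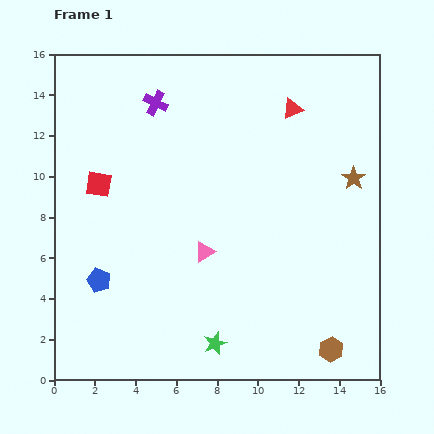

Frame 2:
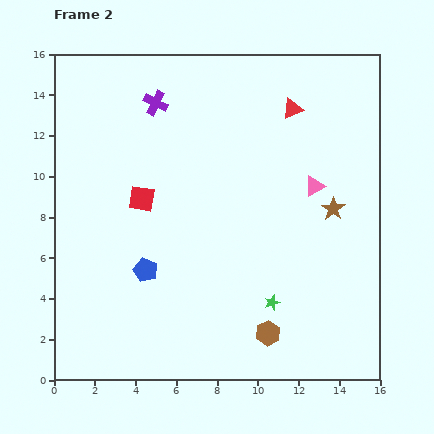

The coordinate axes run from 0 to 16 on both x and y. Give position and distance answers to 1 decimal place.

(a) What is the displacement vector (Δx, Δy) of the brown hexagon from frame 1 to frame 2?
(-3.1, 0.8)

The brown hexagon was at (13.6, 1.5) in frame 1 and (10.5, 2.3) in frame 2.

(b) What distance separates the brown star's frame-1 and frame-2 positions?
1.8

The brown star moved from (14.7, 9.9) to (13.7, 8.4), a distance of √(1.0² + 1.5²) ≈ 1.8.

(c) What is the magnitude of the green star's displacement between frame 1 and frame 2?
3.4

The green star moved from (7.9, 1.8) to (10.7, 3.8), a distance of √(2.8² + 2.0²) ≈ 3.4.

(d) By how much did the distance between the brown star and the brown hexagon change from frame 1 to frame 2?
-1.6

Distance in frame 1: 8.5. Distance in frame 2: 6.9.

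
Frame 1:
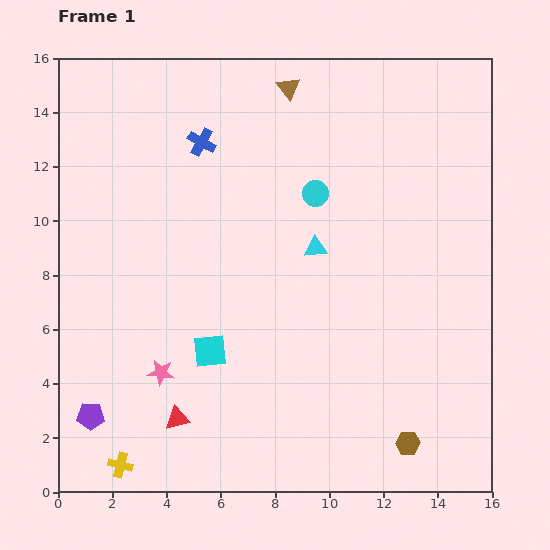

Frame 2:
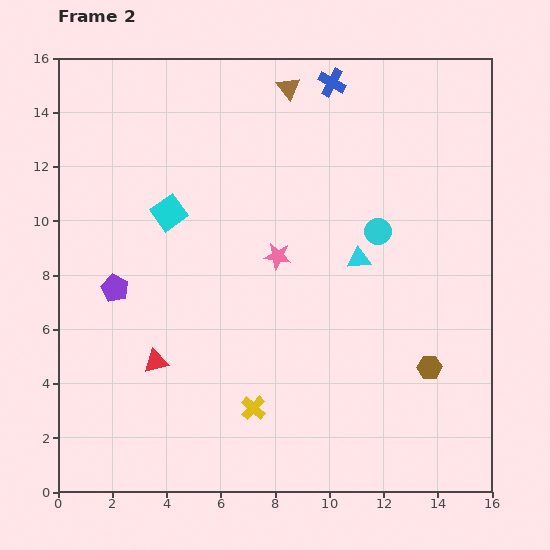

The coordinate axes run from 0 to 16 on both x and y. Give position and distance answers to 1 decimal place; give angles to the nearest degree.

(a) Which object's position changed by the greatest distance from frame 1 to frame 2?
the pink star

(moved 6.1; next 5.3)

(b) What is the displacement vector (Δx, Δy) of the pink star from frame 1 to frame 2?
(4.3, 4.3)

The pink star was at (3.8, 4.4) in frame 1 and (8.1, 8.7) in frame 2.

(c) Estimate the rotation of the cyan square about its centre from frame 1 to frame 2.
30° counter-clockwise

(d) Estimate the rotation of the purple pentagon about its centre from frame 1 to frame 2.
23° clockwise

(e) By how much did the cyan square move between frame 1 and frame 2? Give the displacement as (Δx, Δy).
(-1.5, 5.1)

The cyan square was at (5.6, 5.2) in frame 1 and (4.1, 10.3) in frame 2.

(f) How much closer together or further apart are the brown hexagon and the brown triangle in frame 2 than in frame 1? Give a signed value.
-2.3

Distance in frame 1: 13.8. Distance in frame 2: 11.5.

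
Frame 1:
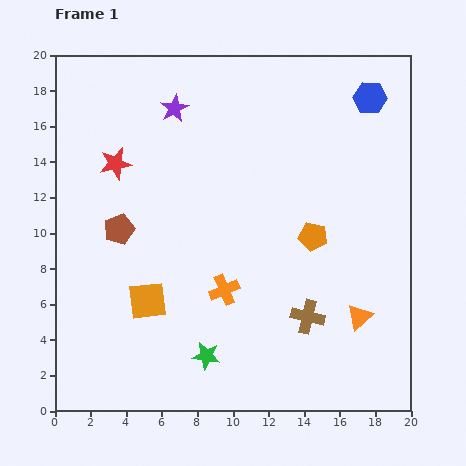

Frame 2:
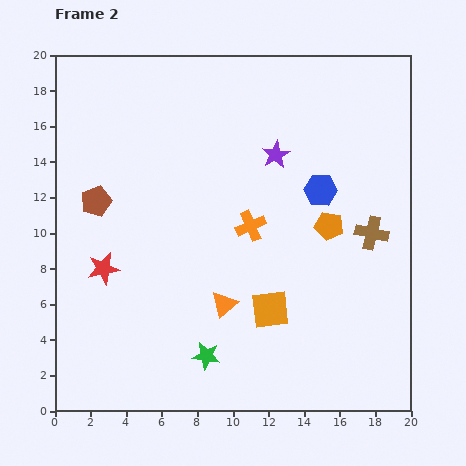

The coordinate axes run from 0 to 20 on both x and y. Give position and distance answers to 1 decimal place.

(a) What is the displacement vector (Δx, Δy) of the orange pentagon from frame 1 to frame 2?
(0.9, 0.6)

The orange pentagon was at (14.5, 9.8) in frame 1 and (15.4, 10.4) in frame 2.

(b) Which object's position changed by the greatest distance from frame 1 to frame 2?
the orange triangle

(moved 7.6; next 6.9)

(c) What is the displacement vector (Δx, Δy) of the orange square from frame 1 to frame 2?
(6.9, -0.5)

The orange square was at (5.2, 6.2) in frame 1 and (12.1, 5.7) in frame 2.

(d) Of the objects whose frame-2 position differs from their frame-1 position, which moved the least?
the orange pentagon

(moved 1.1)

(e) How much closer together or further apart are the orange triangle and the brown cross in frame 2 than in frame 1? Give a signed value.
+6.3

Distance in frame 1: 2.9. Distance in frame 2: 9.2.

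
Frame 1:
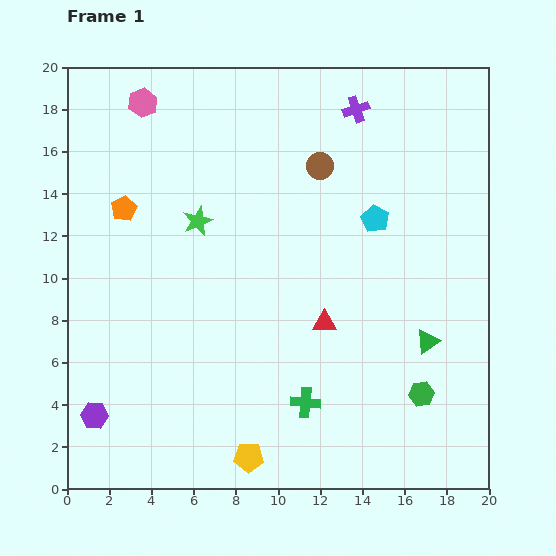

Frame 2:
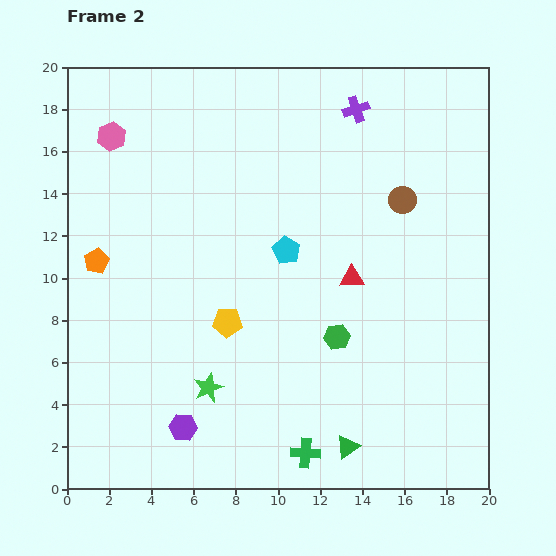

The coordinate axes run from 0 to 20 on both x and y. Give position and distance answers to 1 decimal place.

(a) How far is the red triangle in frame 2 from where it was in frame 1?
2.5

The red triangle moved from (12.2, 7.9) to (13.5, 10.0), a distance of √(1.3² + 2.1²) ≈ 2.5.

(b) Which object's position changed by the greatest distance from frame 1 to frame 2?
the green star

(moved 7.9; next 6.5)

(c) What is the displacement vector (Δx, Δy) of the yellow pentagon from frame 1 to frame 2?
(-1.0, 6.4)

The yellow pentagon was at (8.6, 1.5) in frame 1 and (7.6, 7.9) in frame 2.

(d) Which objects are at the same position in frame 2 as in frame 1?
the purple cross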